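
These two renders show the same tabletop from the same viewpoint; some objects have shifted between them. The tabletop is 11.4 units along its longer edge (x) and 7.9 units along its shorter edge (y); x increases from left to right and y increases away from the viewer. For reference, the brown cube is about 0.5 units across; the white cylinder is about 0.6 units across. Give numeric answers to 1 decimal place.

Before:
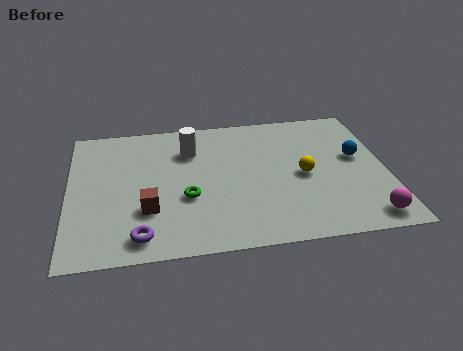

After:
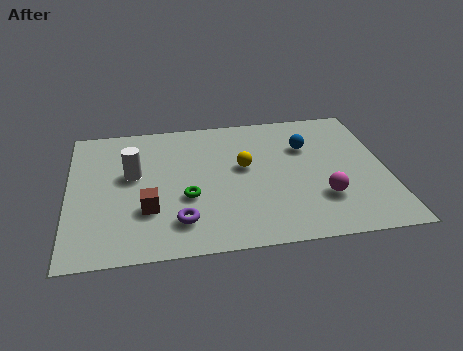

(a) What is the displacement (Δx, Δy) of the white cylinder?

(-2.1, -1.2)

From the two frames, the white cylinder sits at roughly (4.4, 5.8) before and (2.3, 4.6) after.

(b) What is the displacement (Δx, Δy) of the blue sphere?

(-1.8, 0.9)

The blue sphere was at about (10.4, 4.5) and moved to about (8.6, 5.4).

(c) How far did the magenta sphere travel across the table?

2.0

The magenta sphere was near (10.5, 1.0) before and (9.0, 2.3) after, so it travelled √(1.5² + 1.3²) ≈ 2.0 units.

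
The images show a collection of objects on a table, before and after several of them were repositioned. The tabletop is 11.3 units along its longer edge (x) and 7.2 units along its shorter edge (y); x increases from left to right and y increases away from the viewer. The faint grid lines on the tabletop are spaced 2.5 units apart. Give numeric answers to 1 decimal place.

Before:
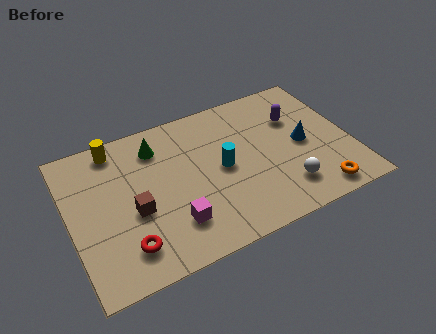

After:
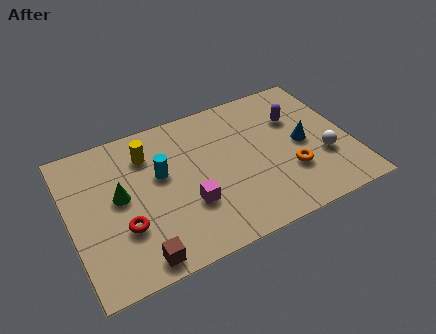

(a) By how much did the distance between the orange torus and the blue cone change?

-1.2

Before: roughly 2.6 units apart; after: 1.4. That's 1.2 units closer together.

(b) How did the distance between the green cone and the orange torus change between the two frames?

-0.7

The distance was about 7.6 in the first image and 6.9 in the second, so they moved 0.7 units closer together.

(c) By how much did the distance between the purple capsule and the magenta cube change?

-0.9

They were about 6.2 units apart before and 5.3 after — 0.9 units closer together.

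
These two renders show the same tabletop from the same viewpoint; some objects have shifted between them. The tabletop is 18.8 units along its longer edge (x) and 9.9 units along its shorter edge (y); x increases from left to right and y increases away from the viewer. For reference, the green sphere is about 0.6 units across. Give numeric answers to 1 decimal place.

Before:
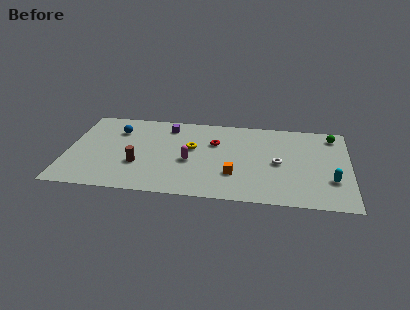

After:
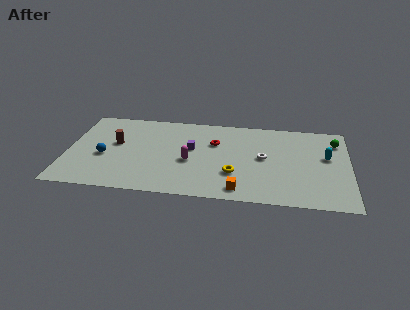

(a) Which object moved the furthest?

the yellow torus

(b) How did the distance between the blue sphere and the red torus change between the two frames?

+1.1

The distance was about 6.6 in the first image and 7.7 in the second, so they moved 1.1 units further apart.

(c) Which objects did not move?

the magenta capsule and the red torus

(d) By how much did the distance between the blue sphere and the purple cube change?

+2.5

They were about 3.5 units apart before and 6.0 after — 2.5 units further apart.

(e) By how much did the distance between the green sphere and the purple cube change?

-1.3

Before: roughly 11.1 units apart; after: 9.8. That's 1.3 units closer together.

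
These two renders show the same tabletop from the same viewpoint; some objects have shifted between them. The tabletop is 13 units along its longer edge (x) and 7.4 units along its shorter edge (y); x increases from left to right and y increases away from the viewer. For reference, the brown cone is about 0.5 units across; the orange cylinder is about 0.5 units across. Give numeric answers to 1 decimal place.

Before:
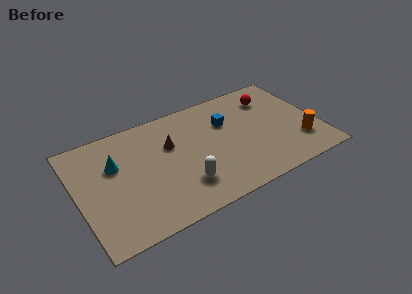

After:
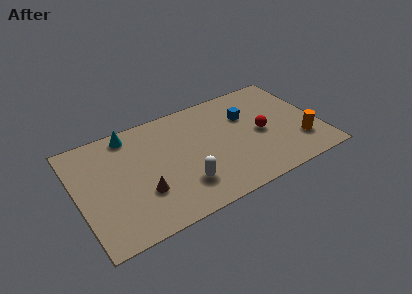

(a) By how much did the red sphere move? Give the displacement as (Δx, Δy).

(-0.9, -2.2)

The red sphere was at about (10.8, 5.7) and moved to about (9.9, 3.5).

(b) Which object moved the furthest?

the brown cone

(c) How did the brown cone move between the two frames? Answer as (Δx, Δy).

(-1.8, -2.4)

From the two frames, the brown cone sits at roughly (5.1, 4.8) before and (3.3, 2.4) after.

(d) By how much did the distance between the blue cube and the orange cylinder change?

-0.8

They were about 4.7 units apart before and 3.9 after — 0.8 units closer together.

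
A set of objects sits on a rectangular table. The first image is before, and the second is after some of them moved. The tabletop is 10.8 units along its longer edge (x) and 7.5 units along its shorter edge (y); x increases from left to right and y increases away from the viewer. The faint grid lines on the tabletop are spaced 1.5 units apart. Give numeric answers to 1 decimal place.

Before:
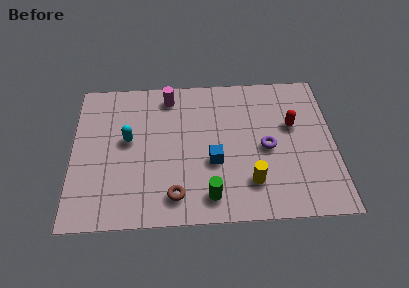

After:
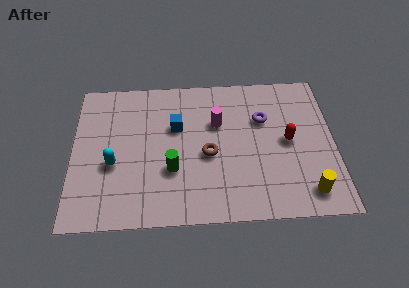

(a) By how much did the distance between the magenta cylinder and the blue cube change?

-2.2

They were about 3.9 units apart before and 1.7 after — 2.2 units closer together.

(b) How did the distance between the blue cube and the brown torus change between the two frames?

-0.3

Before: roughly 2.3 units apart; after: 2.0. That's 0.3 units closer together.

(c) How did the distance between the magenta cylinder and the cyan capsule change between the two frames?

+1.9

The distance was about 2.8 in the first image and 4.7 in the second, so they moved 1.9 units further apart.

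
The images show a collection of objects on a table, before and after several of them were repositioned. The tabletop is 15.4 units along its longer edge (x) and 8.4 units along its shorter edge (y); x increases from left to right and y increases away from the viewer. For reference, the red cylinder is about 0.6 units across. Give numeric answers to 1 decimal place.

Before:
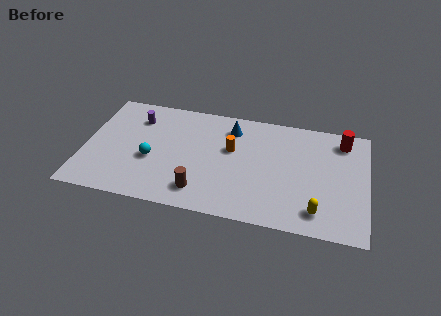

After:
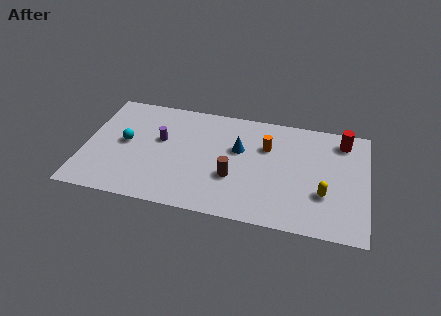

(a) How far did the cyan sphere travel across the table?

1.8

The cyan sphere moved from about (3.7, 3.4) to (2.2, 4.4), a distance of √(1.5² + 1.0²) ≈ 1.8.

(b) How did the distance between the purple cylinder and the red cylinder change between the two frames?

-1.2

The distance was about 11.3 in the first image and 10.1 in the second, so they moved 1.2 units closer together.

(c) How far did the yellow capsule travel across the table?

1.3

The yellow capsule was near (12.8, 1.5) before and (13.1, 2.8) after, so it travelled √(0.3² + 1.3²) ≈ 1.3 units.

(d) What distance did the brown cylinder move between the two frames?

2.2

The brown cylinder moved from about (6.5, 1.6) to (8.2, 3.0), a distance of √(1.7² + 1.4²) ≈ 2.2.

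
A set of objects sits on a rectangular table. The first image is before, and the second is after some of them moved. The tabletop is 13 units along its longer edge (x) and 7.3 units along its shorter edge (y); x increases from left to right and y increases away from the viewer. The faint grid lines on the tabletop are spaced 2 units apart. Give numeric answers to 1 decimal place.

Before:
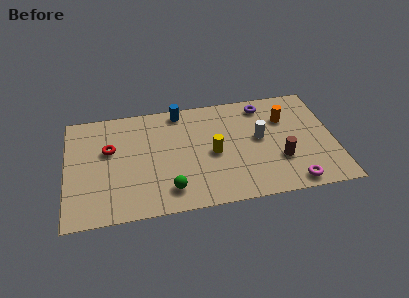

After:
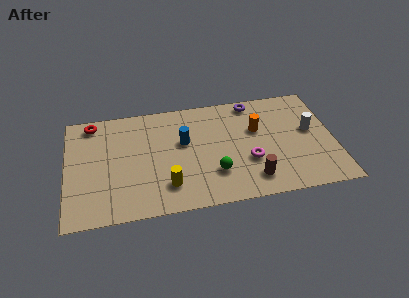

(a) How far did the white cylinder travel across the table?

2.5

The white cylinder moved from about (9.4, 4.0) to (11.9, 4.1), a distance of √(2.5² + 0.1²) ≈ 2.5.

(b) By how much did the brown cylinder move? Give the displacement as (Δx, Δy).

(-1.4, -1.0)

From the two frames, the brown cylinder sits at roughly (10.3, 2.4) before and (8.9, 1.4) after.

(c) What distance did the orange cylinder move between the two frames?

1.5

From (10.7, 5.1) to (9.3, 4.6), the orange cylinder covered √(1.4² + 0.5²) ≈ 1.5 units.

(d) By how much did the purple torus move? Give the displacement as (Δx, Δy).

(-0.5, 0.3)

From the two frames, the purple torus sits at roughly (9.7, 6.2) before and (9.2, 6.5) after.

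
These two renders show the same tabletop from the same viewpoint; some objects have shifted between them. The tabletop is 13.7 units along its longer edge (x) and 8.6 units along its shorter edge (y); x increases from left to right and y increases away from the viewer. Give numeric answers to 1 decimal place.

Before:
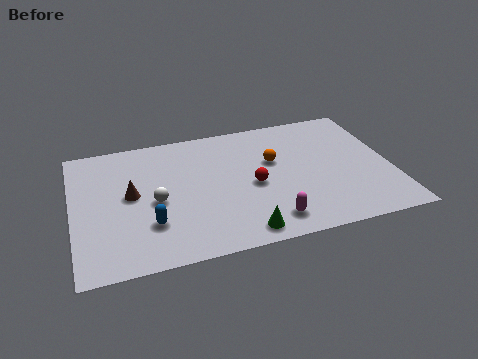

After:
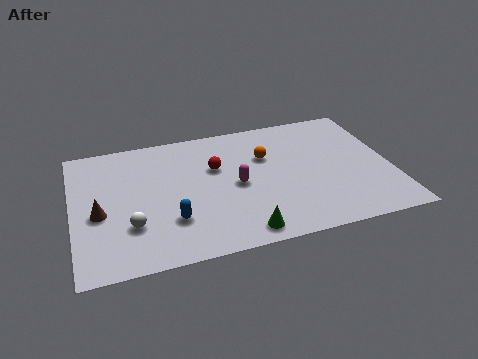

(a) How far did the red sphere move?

2.2

From (7.7, 3.9) to (6.2, 5.5), the red sphere covered √(1.5² + 1.6²) ≈ 2.2 units.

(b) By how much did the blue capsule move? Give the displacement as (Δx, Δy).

(0.9, 0.0)

From the two frames, the blue capsule sits at roughly (3.2, 2.5) before and (4.1, 2.5) after.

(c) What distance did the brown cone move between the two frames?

1.7

From (2.5, 4.6) to (1.1, 3.7), the brown cone covered √(1.4² + 0.9²) ≈ 1.7 units.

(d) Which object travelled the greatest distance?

the magenta capsule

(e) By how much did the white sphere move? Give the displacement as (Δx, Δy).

(-1.1, -1.3)

From the two frames, the white sphere sits at roughly (3.5, 3.9) before and (2.4, 2.6) after.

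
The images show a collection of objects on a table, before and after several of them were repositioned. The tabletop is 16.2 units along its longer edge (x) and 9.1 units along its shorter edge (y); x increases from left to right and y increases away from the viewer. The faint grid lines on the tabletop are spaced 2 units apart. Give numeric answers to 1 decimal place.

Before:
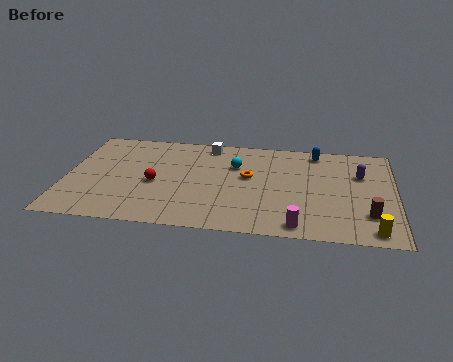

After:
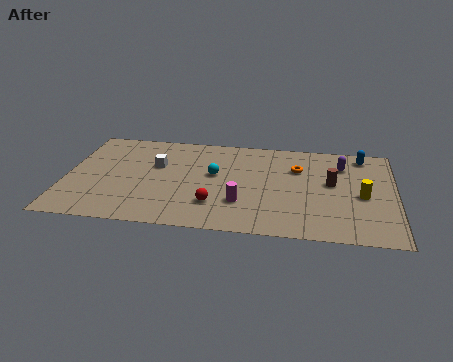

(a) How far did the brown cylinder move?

3.2

The brown cylinder moved from about (14.9, 2.4) to (13.1, 5.1), a distance of √(1.8² + 2.7²) ≈ 3.2.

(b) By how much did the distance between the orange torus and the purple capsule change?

-3.3

Before: roughly 5.6 units apart; after: 2.3. That's 3.3 units closer together.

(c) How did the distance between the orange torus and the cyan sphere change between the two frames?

+3.0

Before: roughly 1.2 units apart; after: 4.2. That's 3.0 units further apart.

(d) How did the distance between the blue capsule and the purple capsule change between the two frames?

-1.5

The distance was about 2.9 in the first image and 1.4 in the second, so they moved 1.5 units closer together.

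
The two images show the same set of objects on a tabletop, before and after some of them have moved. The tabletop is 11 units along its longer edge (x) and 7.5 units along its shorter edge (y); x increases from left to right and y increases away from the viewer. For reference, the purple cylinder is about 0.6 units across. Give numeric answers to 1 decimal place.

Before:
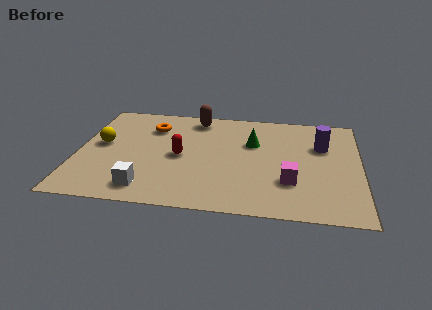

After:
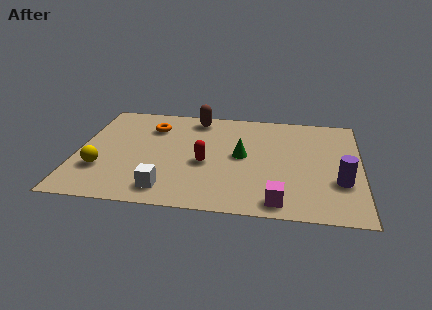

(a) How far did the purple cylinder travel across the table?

2.6

The purple cylinder was near (9.5, 5.0) before and (10.2, 2.5) after, so it travelled √(0.7² + 2.5²) ≈ 2.6 units.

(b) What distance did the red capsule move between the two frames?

1.1

From (4.0, 3.6) to (5.0, 3.2), the red capsule covered √(1.0² + 0.4²) ≈ 1.1 units.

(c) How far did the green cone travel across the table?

1.1

The green cone moved from about (6.8, 4.9) to (6.4, 3.9), a distance of √(0.4² + 1.0²) ≈ 1.1.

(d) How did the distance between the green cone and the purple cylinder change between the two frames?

+1.3

They were about 2.7 units apart before and 4.0 after — 1.3 units further apart.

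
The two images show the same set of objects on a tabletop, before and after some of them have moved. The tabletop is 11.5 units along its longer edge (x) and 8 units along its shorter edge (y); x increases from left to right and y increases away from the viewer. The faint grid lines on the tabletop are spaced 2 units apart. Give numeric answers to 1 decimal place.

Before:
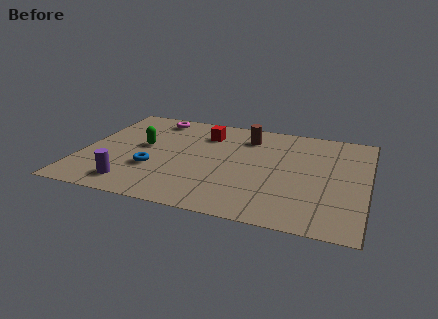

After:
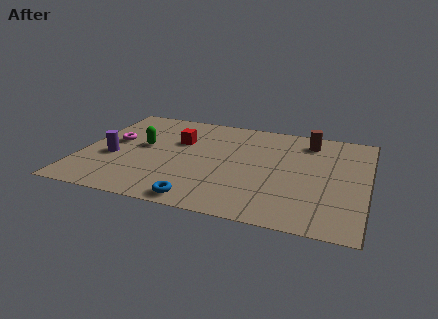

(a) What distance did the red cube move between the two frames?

1.3

The red cube moved from about (4.8, 6.1) to (3.8, 5.2), a distance of √(1.0² + 0.9²) ≈ 1.3.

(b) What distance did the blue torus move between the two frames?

2.8

From (3.0, 2.7) to (5.1, 0.8), the blue torus covered √(2.1² + 1.9²) ≈ 2.8 units.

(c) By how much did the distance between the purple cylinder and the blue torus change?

+2.9

They were about 1.6 units apart before and 4.5 after — 2.9 units further apart.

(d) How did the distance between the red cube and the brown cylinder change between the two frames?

+3.7

The distance was about 1.7 in the first image and 5.4 in the second, so they moved 3.7 units further apart.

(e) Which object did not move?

the green capsule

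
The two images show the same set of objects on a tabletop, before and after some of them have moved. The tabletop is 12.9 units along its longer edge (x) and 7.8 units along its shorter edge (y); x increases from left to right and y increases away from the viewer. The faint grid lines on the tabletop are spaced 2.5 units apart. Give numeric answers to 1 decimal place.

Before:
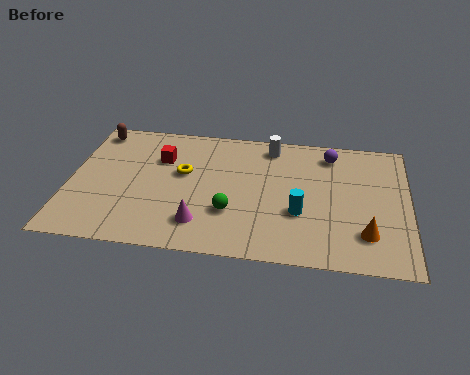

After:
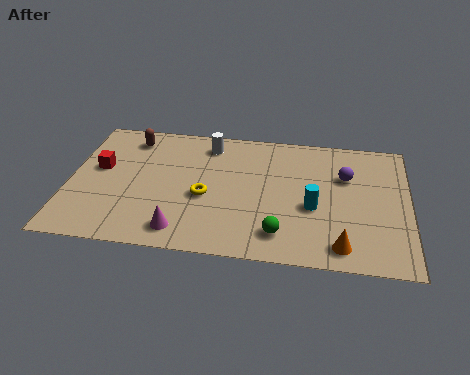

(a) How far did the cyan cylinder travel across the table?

0.6

The cyan cylinder was near (8.8, 2.8) before and (9.3, 3.2) after, so it travelled √(0.5² + 0.4²) ≈ 0.6 units.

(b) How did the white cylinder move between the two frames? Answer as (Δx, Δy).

(-2.4, -0.2)

The white cylinder started near (7.6, 6.7) and ended near (5.2, 6.5).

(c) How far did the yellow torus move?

1.6

The yellow torus moved from about (4.3, 4.6) to (5.2, 3.3), a distance of √(0.9² + 1.3²) ≈ 1.6.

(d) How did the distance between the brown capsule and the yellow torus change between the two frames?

+0.3

Before: roughly 4.1 units apart; after: 4.4. That's 0.3 units further apart.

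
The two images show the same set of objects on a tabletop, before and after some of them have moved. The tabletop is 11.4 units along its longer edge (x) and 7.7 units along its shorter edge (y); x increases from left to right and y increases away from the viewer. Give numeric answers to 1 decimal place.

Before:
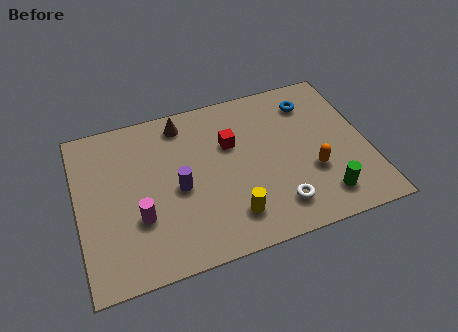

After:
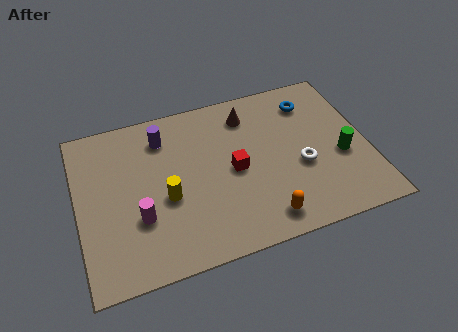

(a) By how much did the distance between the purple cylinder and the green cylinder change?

+1.5

They were about 5.9 units apart before and 7.4 after — 1.5 units further apart.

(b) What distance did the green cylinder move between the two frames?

1.9

The green cylinder moved from about (9.4, 1.4) to (10.3, 3.1), a distance of √(0.9² + 1.7²) ≈ 1.9.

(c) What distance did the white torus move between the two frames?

1.9

The white torus moved from about (7.6, 1.5) to (8.7, 3.1), a distance of √(1.1² + 1.6²) ≈ 1.9.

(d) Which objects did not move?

the magenta cylinder and the blue torus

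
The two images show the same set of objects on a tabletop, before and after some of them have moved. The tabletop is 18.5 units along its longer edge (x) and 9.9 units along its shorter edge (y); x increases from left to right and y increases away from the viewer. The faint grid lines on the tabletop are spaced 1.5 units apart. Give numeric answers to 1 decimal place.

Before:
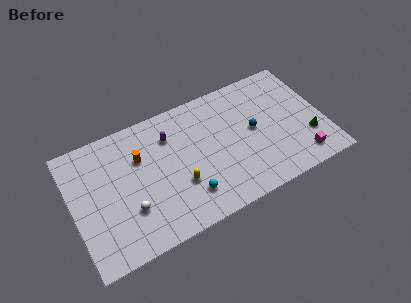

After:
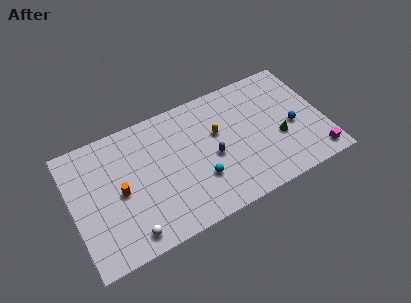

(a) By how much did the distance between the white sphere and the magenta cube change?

+1.2

They were about 12.6 units apart before and 13.8 after — 1.2 units further apart.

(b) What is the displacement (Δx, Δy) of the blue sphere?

(2.8, -0.9)

The blue sphere started near (13.4, 5.2) and ended near (16.2, 4.3).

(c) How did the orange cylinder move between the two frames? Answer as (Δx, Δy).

(-1.7, -2.0)

From the two frames, the orange cylinder sits at roughly (5.1, 6.7) before and (3.4, 4.7) after.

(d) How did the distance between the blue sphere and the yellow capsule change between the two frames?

-0.4

They were about 6.1 units apart before and 5.7 after — 0.4 units closer together.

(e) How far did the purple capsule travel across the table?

4.1

The purple capsule moved from about (7.4, 7.4) to (10.2, 4.4), a distance of √(2.8² + 3.0²) ≈ 4.1.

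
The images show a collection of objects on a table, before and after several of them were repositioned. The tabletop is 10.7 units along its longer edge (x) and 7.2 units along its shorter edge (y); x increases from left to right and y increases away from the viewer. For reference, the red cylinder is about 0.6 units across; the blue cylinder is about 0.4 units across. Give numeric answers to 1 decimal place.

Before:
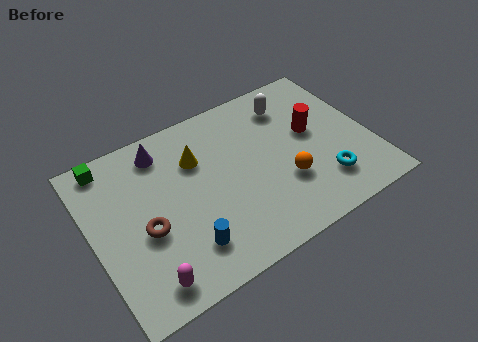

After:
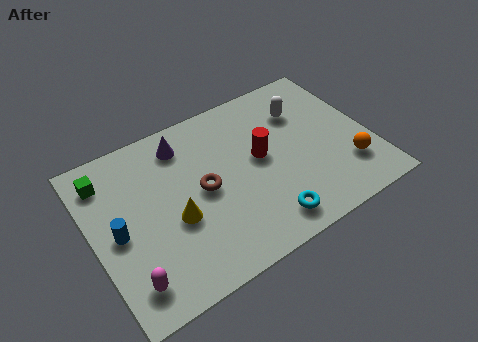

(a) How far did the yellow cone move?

2.4

The yellow cone was near (4.2, 5.0) before and (3.0, 2.9) after, so it travelled √(1.2² + 2.1²) ≈ 2.4 units.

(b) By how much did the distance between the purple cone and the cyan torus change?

-1.7

They were about 7.1 units apart before and 5.4 after — 1.7 units closer together.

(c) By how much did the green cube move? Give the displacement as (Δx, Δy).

(-0.2, -0.6)

From the two frames, the green cube sits at roughly (1.0, 6.4) before and (0.8, 5.8) after.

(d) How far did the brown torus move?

2.4

The brown torus moved from about (1.9, 3.0) to (4.2, 3.6), a distance of √(2.3² + 0.6²) ≈ 2.4.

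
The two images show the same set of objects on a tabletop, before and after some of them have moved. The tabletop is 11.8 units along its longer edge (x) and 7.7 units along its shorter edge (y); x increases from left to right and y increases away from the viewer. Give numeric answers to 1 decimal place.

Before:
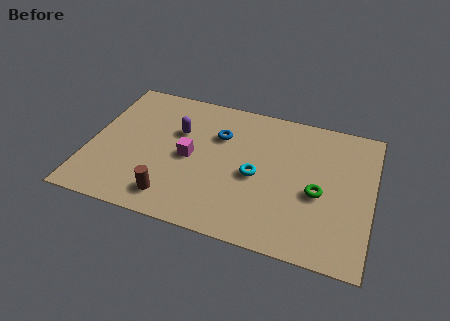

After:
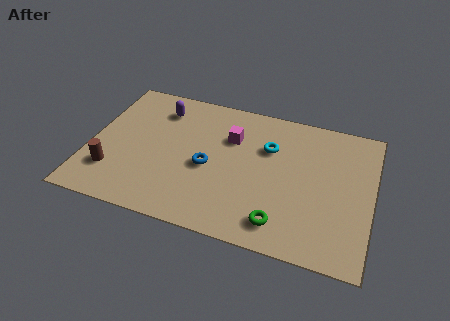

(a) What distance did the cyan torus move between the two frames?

1.7

The cyan torus was near (7.0, 3.5) before and (7.4, 5.2) after, so it travelled √(0.4² + 1.7²) ≈ 1.7 units.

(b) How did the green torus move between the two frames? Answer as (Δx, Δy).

(-1.4, -2.0)

The green torus was at about (9.6, 3.3) and moved to about (8.2, 1.3).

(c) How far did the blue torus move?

1.9

The blue torus moved from about (5.3, 5.3) to (5.0, 3.4), a distance of √(0.3² + 1.9²) ≈ 1.9.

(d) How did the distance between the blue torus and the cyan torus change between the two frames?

+0.5

They were about 2.5 units apart before and 3.0 after — 0.5 units further apart.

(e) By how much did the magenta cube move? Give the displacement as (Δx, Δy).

(1.6, 1.6)

From the two frames, the magenta cube sits at roughly (4.2, 3.7) before and (5.8, 5.3) after.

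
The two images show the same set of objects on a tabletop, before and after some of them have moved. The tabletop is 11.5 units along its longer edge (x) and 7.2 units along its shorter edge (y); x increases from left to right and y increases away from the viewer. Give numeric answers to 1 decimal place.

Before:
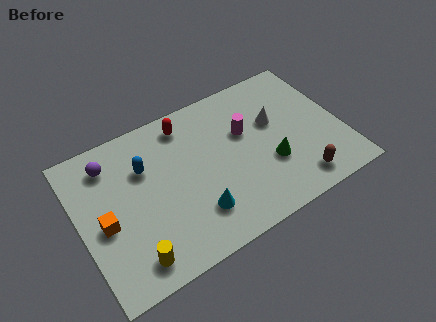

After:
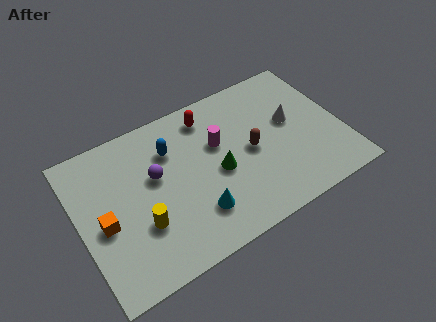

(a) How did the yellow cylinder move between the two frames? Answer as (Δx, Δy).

(0.6, 1.3)

The yellow cylinder was at about (1.9, 1.1) and moved to about (2.5, 2.4).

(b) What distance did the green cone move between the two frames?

2.3

The green cone was near (8.2, 2.5) before and (6.0, 3.2) after, so it travelled √(2.2² + 0.7²) ≈ 2.3 units.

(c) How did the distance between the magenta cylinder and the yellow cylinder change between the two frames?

-2.2

They were about 6.5 units apart before and 4.3 after — 2.2 units closer together.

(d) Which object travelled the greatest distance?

the brown capsule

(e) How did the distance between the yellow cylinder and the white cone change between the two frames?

-0.5

They were about 7.6 units apart before and 7.1 after — 0.5 units closer together.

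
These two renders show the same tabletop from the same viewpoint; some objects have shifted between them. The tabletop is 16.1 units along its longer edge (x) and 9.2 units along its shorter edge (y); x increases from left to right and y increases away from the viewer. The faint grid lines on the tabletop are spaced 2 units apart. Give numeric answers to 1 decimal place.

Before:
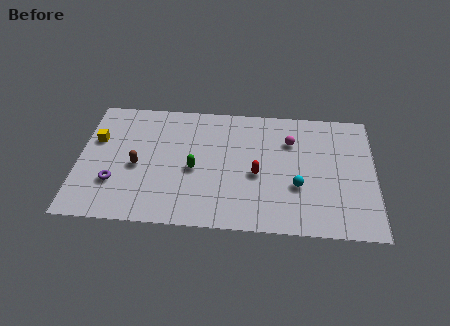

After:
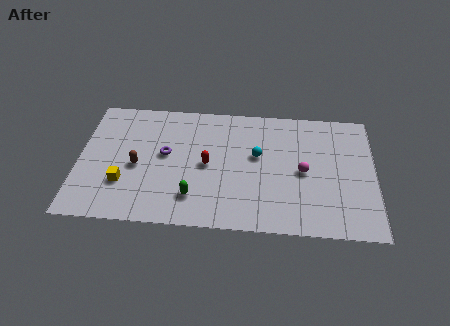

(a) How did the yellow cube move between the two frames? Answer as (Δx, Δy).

(1.6, -3.1)

The yellow cube started near (0.9, 5.9) and ended near (2.5, 2.8).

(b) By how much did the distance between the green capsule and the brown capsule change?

+0.6

Before: roughly 3.1 units apart; after: 3.7. That's 0.6 units further apart.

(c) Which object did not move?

the brown capsule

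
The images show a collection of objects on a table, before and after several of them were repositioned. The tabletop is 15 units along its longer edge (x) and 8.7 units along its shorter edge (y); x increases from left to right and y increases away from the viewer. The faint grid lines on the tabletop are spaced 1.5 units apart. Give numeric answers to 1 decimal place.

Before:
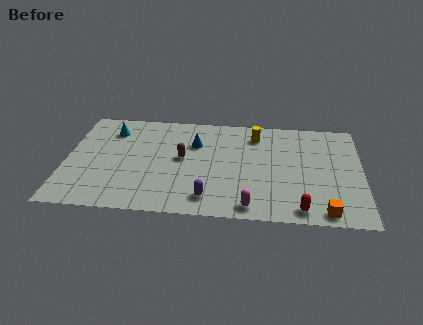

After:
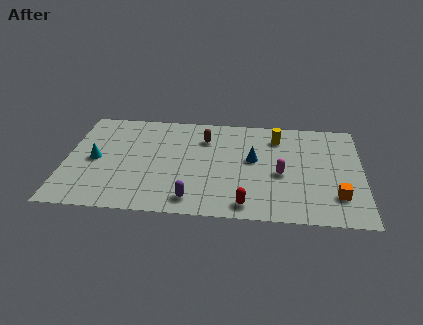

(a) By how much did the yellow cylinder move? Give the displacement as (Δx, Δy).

(1.1, -0.1)

The yellow cylinder was at about (9.6, 7.0) and moved to about (10.7, 6.9).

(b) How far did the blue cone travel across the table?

3.2

The blue cone was near (6.5, 6.0) before and (9.5, 4.9) after, so it travelled √(3.0² + 1.1²) ≈ 3.2 units.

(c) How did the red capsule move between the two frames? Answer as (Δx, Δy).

(-2.7, 0.1)

The red capsule started near (11.9, 1.0) and ended near (9.2, 1.1).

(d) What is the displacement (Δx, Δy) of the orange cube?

(0.6, 1.3)

From the two frames, the orange cube sits at roughly (13.1, 0.9) before and (13.7, 2.2) after.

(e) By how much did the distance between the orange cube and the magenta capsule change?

-0.5

The distance was about 3.7 in the first image and 3.2 in the second, so they moved 0.5 units closer together.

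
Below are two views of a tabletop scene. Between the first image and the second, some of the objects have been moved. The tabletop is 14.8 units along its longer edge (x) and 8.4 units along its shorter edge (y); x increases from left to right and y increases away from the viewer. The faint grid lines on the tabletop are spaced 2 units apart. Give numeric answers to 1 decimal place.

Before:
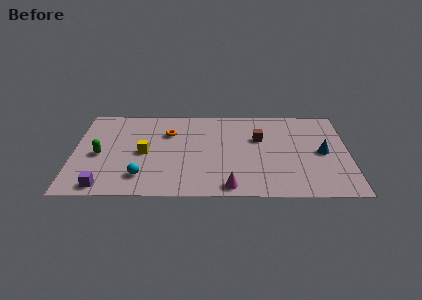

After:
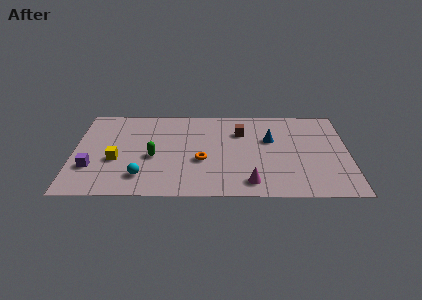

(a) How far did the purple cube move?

1.8

From (1.7, 0.9) to (1.0, 2.6), the purple cube covered √(0.7² + 1.7²) ≈ 1.8 units.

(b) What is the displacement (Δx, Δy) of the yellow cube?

(-1.5, -0.7)

The yellow cube started near (3.8, 4.0) and ended near (2.3, 3.3).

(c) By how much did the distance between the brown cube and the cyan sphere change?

-0.5

Before: roughly 7.3 units apart; after: 6.8. That's 0.5 units closer together.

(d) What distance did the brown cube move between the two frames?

1.2

The brown cube moved from about (10.0, 5.4) to (9.0, 6.0), a distance of √(1.0² + 0.6²) ≈ 1.2.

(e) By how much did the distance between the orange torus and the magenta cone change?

-2.7

Before: roughly 6.0 units apart; after: 3.3. That's 2.7 units closer together.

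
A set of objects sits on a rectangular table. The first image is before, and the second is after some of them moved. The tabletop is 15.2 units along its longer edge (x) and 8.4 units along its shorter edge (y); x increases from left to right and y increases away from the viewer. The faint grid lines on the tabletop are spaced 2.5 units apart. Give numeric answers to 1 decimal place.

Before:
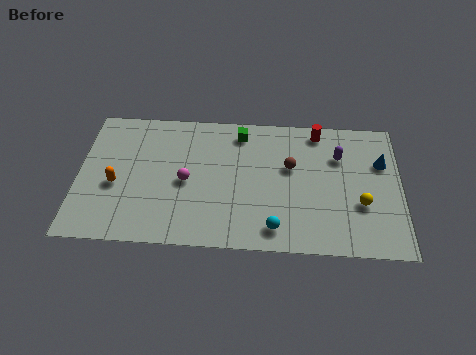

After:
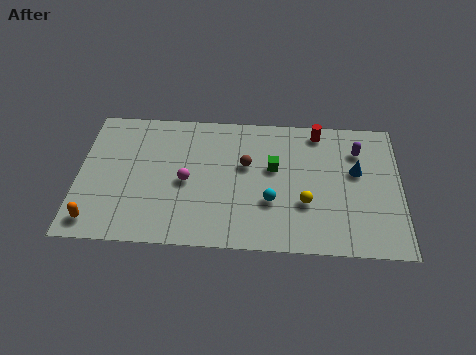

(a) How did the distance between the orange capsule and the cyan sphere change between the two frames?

+0.6

Before: roughly 7.8 units apart; after: 8.4. That's 0.6 units further apart.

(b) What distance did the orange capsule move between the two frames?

2.5

From (1.8, 3.5) to (0.9, 1.2), the orange capsule covered √(0.9² + 2.3²) ≈ 2.5 units.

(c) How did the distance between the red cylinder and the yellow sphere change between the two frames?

-0.3

They were about 4.8 units apart before and 4.5 after — 0.3 units closer together.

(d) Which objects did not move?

the red cylinder and the magenta sphere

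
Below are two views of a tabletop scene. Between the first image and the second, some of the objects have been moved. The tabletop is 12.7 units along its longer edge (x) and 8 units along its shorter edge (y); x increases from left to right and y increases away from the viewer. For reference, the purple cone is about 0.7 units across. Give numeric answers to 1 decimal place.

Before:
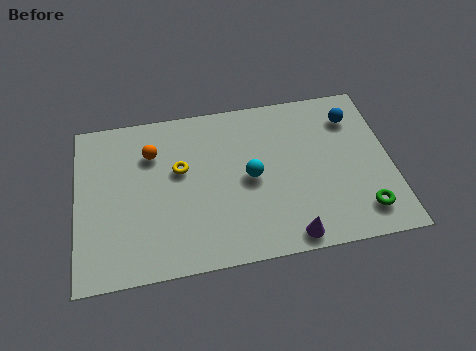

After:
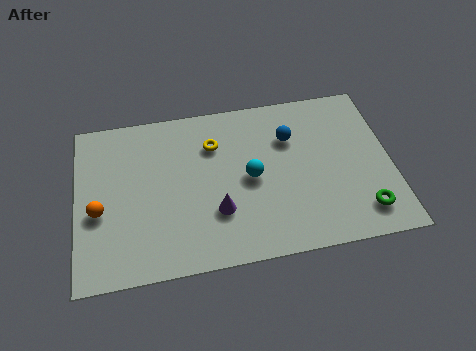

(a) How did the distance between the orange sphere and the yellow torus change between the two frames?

+3.8

Before: roughly 1.5 units apart; after: 5.3. That's 3.8 units further apart.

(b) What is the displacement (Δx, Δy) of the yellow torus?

(1.4, 1.0)

The yellow torus started near (4.2, 4.8) and ended near (5.6, 5.8).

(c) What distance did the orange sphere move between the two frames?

3.3

The orange sphere was near (3.1, 5.8) before and (0.9, 3.3) after, so it travelled √(2.2² + 2.5²) ≈ 3.3 units.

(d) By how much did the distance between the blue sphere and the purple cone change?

-1.7

The distance was about 6.1 in the first image and 4.4 in the second, so they moved 1.7 units closer together.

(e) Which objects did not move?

the green torus and the cyan sphere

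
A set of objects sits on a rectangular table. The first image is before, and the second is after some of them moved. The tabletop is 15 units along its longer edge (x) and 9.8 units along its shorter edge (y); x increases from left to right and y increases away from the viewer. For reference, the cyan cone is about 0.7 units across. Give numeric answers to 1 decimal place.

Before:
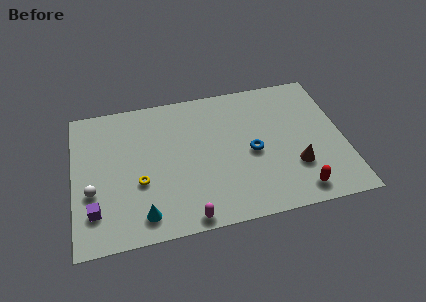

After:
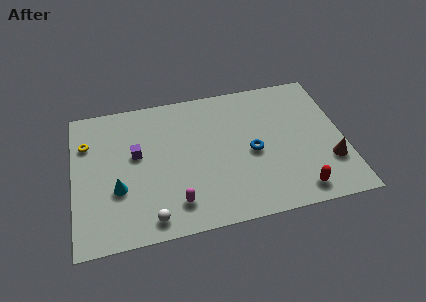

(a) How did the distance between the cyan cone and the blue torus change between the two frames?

+0.7

They were about 6.9 units apart before and 7.6 after — 0.7 units further apart.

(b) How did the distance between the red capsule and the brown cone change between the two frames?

+0.8

The distance was about 1.7 in the first image and 2.5 in the second, so they moved 0.8 units further apart.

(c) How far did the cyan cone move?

2.4

The cyan cone was near (3.7, 1.5) before and (2.4, 3.5) after, so it travelled √(1.3² + 2.0²) ≈ 2.4 units.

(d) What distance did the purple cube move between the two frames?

4.2

The purple cube was near (1.1, 2.3) before and (3.5, 5.7) after, so it travelled √(2.4² + 3.4²) ≈ 4.2 units.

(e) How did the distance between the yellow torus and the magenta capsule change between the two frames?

+3.1

The distance was about 3.8 in the first image and 6.9 in the second, so they moved 3.1 units further apart.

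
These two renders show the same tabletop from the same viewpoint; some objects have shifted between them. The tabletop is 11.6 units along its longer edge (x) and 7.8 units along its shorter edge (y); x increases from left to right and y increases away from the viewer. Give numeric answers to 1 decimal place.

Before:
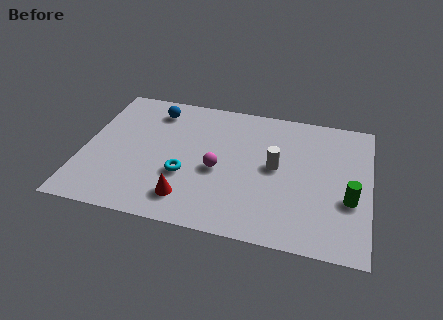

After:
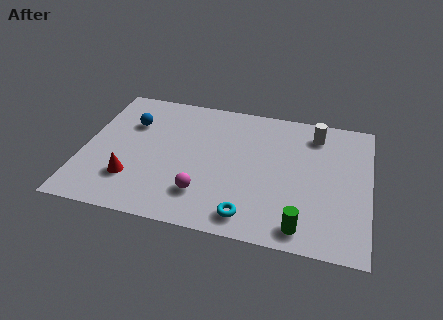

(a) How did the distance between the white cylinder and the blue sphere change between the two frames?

+2.0

They were about 5.6 units apart before and 7.6 after — 2.0 units further apart.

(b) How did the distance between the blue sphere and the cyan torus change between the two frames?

+2.8

Before: roughly 3.9 units apart; after: 6.7. That's 2.8 units further apart.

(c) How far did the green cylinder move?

2.6

The green cylinder was near (10.8, 2.9) before and (9.0, 1.0) after, so it travelled √(1.8² + 1.9²) ≈ 2.6 units.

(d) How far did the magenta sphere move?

1.6

From (5.5, 3.4) to (5.0, 1.9), the magenta sphere covered √(0.5² + 1.5²) ≈ 1.6 units.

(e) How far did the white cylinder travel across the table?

2.7

The white cylinder was near (7.8, 4.1) before and (9.3, 6.4) after, so it travelled √(1.5² + 2.3²) ≈ 2.7 units.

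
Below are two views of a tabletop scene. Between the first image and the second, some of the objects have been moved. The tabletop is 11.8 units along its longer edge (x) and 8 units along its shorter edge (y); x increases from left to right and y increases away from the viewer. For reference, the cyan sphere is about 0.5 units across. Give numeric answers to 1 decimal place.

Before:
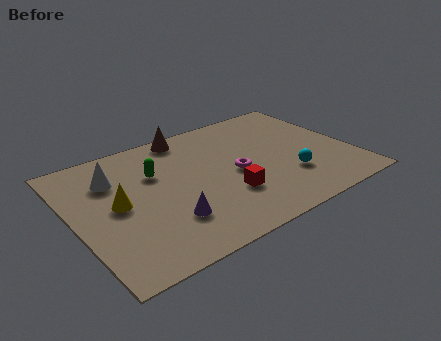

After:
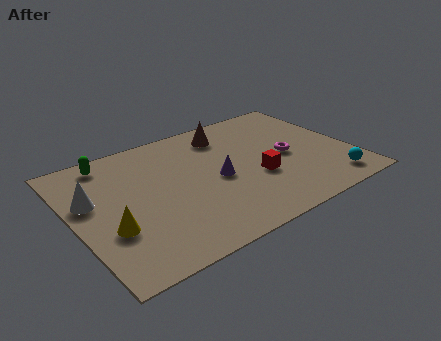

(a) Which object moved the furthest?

the purple cone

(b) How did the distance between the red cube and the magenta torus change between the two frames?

+0.4

Before: roughly 1.3 units apart; after: 1.7. That's 0.4 units further apart.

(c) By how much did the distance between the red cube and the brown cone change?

-1.2

Before: roughly 4.8 units apart; after: 3.6. That's 1.2 units closer together.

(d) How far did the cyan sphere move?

2.0

From (8.9, 2.4) to (10.5, 1.2), the cyan sphere covered √(1.6² + 1.2²) ≈ 2.0 units.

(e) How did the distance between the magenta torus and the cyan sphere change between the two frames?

+0.5

The distance was about 2.5 in the first image and 3.0 in the second, so they moved 0.5 units further apart.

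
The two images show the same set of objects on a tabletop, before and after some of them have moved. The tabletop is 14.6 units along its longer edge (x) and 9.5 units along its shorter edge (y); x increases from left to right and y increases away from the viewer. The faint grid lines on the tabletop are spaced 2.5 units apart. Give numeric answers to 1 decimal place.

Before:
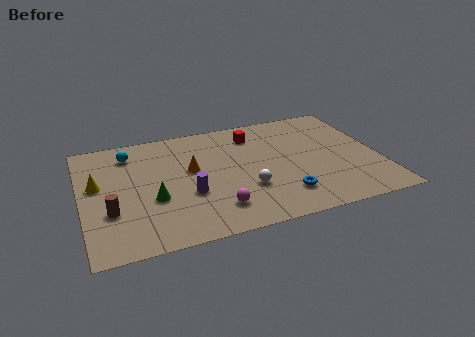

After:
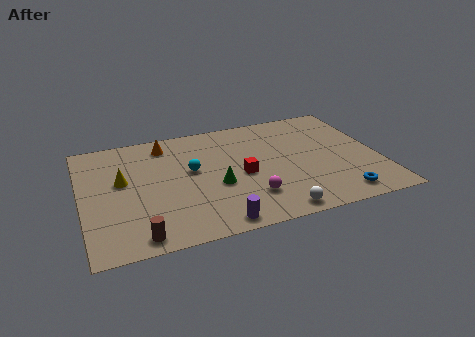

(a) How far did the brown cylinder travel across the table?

2.5

From (1.3, 3.2) to (2.5, 1.0), the brown cylinder covered √(1.2² + 2.2²) ≈ 2.5 units.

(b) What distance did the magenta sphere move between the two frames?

1.7

From (6.3, 2.0) to (8.0, 2.4), the magenta sphere covered √(1.7² + 0.4²) ≈ 1.7 units.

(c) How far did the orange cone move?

2.7

The orange cone moved from about (5.4, 5.5) to (4.3, 8.0), a distance of √(1.1² + 2.5²) ≈ 2.7.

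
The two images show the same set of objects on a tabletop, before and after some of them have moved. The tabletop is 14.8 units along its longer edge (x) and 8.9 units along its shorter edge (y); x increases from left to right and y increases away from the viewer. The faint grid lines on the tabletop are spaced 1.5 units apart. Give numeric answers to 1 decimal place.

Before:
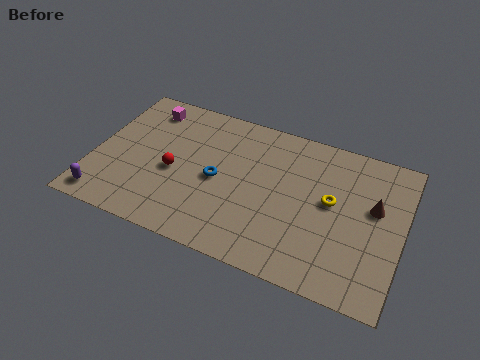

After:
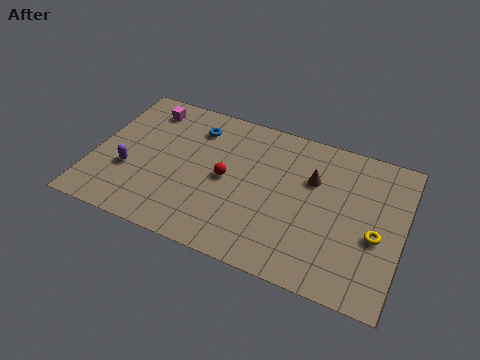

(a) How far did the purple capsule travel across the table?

2.3

The purple capsule was near (0.9, 1.1) before and (1.8, 3.2) after, so it travelled √(0.9² + 2.1²) ≈ 2.3 units.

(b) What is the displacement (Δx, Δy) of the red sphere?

(2.5, 0.5)

The red sphere was at about (3.9, 3.9) and moved to about (6.4, 4.4).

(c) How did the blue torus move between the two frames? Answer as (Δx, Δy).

(-1.4, 2.8)

The blue torus was at about (6.0, 4.2) and moved to about (4.6, 7.0).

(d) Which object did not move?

the magenta cube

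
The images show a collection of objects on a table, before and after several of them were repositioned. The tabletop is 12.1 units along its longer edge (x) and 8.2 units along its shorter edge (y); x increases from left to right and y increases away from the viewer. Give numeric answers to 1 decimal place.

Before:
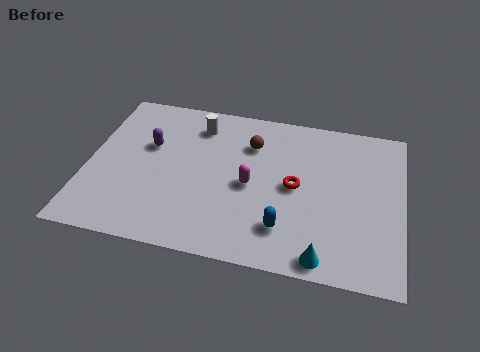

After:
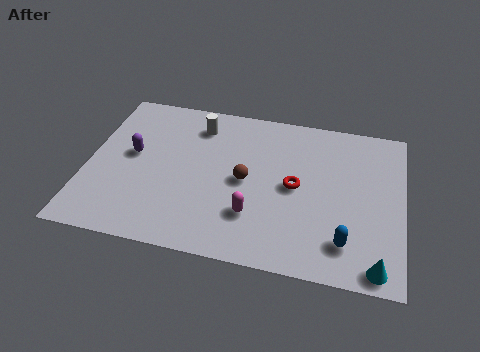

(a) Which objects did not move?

the red torus and the white cylinder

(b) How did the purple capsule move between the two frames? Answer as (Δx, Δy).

(-0.6, -0.6)

From the two frames, the purple capsule sits at roughly (2.3, 5.1) before and (1.7, 4.5) after.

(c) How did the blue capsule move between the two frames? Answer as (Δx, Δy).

(2.3, -0.2)

The blue capsule started near (7.7, 1.9) and ended near (10.0, 1.7).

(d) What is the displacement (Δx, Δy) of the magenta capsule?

(0.2, -1.5)

From the two frames, the magenta capsule sits at roughly (6.3, 3.8) before and (6.5, 2.3) after.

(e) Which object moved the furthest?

the blue capsule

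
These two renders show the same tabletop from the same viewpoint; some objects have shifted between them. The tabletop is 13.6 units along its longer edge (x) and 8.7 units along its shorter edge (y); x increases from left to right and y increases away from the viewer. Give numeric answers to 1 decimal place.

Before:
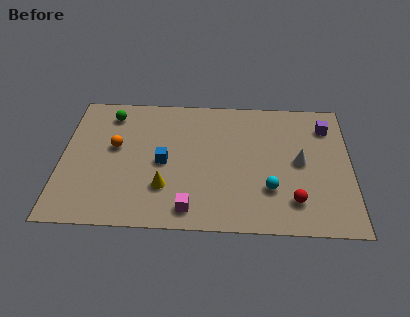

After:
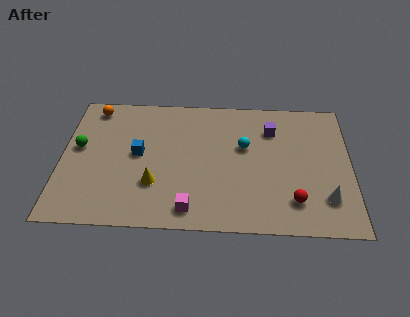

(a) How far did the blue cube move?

1.3

The blue cube moved from about (4.8, 4.1) to (3.6, 4.6), a distance of √(1.2² + 0.5²) ≈ 1.3.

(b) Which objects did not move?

the red sphere and the magenta cube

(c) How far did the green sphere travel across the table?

2.7

From (2.2, 7.2) to (0.8, 4.9), the green sphere covered √(1.4² + 2.3²) ≈ 2.7 units.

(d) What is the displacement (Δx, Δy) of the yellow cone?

(-0.5, 0.2)

The yellow cone started near (4.9, 2.5) and ended near (4.4, 2.7).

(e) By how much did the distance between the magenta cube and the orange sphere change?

+2.7

Before: roughly 5.2 units apart; after: 7.9. That's 2.7 units further apart.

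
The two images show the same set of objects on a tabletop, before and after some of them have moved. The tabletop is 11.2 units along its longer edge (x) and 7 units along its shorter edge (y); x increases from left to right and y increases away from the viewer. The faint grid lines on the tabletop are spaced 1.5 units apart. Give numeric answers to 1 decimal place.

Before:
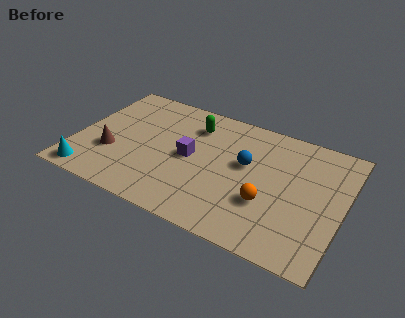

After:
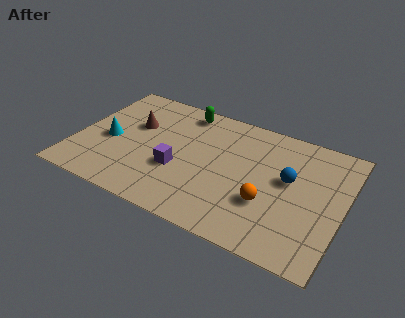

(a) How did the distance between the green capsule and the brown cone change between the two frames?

-1.8

Before: roughly 4.3 units apart; after: 2.5. That's 1.8 units closer together.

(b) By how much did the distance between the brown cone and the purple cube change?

-0.6

The distance was about 3.4 in the first image and 2.8 in the second, so they moved 0.6 units closer together.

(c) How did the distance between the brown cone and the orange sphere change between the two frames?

-0.4

Before: roughly 6.6 units apart; after: 6.2. That's 0.4 units closer together.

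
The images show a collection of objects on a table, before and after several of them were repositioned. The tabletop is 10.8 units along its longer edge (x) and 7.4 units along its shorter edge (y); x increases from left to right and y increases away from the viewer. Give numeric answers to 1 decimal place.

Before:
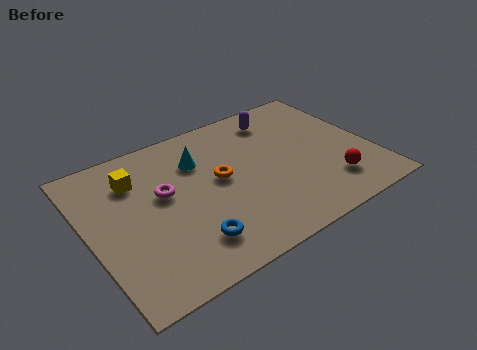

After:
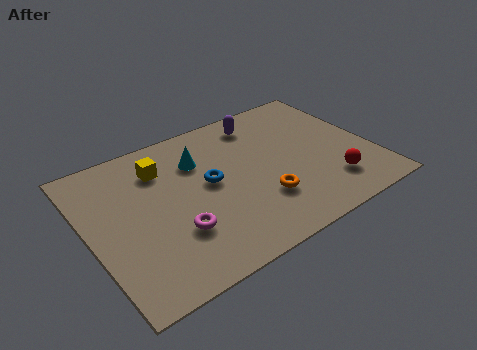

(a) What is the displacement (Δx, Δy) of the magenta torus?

(0.1, -2.0)

The magenta torus was at about (2.9, 4.3) and moved to about (3.0, 2.3).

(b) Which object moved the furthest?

the blue torus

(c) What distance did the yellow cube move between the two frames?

1.0

The yellow cube moved from about (2.0, 5.5) to (3.0, 5.6), a distance of √(1.0² + 0.1²) ≈ 1.0.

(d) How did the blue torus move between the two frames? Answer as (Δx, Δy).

(1.2, 2.4)

The blue torus was at about (3.4, 1.6) and moved to about (4.6, 4.0).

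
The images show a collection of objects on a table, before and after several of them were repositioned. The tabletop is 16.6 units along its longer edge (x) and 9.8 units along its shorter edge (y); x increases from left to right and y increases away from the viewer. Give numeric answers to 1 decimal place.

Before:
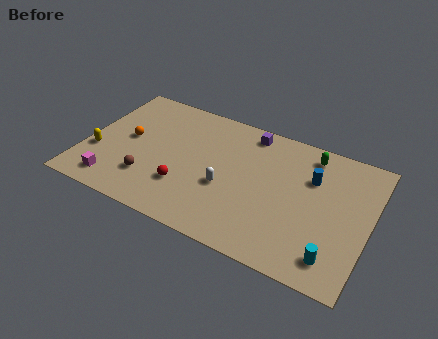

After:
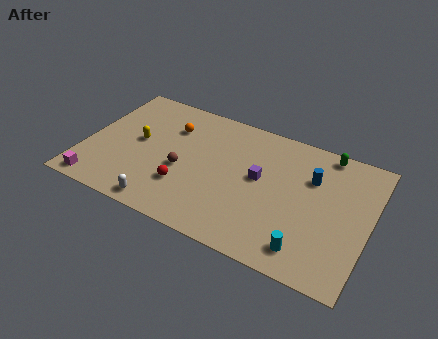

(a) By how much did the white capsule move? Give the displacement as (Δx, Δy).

(-3.3, -2.9)

From the two frames, the white capsule sits at roughly (8.4, 3.9) before and (5.1, 1.0) after.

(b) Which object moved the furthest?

the white capsule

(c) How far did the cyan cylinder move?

1.5

The cyan cylinder moved from about (14.9, 1.7) to (13.4, 1.6), a distance of √(1.5² + 0.1²) ≈ 1.5.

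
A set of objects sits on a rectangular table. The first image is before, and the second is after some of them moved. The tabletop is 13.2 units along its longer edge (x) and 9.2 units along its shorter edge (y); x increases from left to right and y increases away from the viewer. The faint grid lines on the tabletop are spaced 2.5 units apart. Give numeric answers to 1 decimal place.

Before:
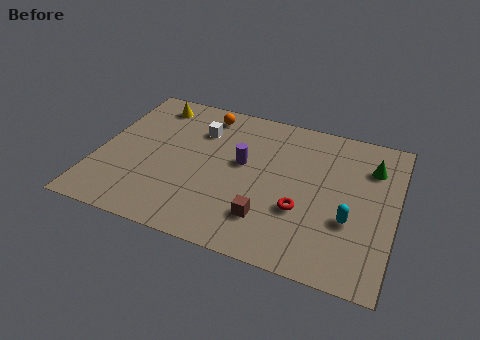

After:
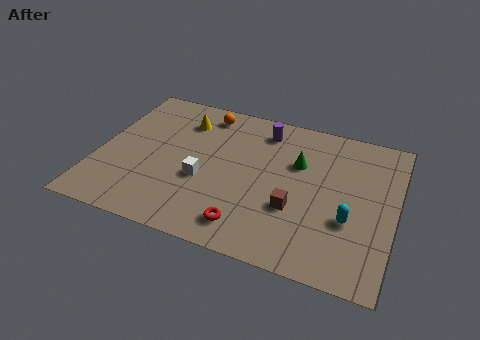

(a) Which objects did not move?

the orange sphere and the cyan capsule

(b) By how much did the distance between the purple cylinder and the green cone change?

-3.5

They were about 5.8 units apart before and 2.3 after — 3.5 units closer together.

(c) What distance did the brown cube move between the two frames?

1.5

The brown cube was near (7.8, 2.2) before and (8.9, 3.2) after, so it travelled √(1.1² + 1.0²) ≈ 1.5 units.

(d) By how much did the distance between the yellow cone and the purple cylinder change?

-1.5

The distance was about 5.1 in the first image and 3.6 in the second, so they moved 1.5 units closer together.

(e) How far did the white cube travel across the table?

3.1

The white cube was near (4.3, 6.7) before and (4.8, 3.6) after, so it travelled √(0.5² + 3.1²) ≈ 3.1 units.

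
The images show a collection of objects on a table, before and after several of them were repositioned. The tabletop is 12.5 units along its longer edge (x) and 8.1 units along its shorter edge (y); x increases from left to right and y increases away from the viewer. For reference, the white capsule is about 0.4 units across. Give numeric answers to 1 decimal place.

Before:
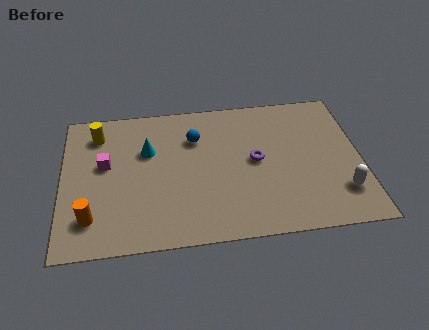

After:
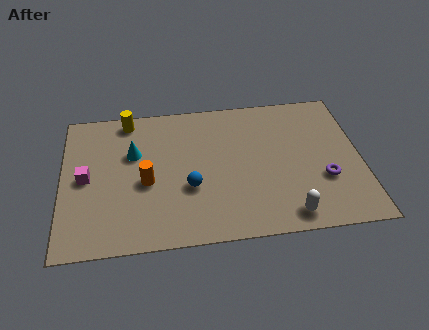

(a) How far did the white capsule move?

2.5

The white capsule was near (11.6, 2.0) before and (9.3, 1.0) after, so it travelled √(2.3² + 1.0²) ≈ 2.5 units.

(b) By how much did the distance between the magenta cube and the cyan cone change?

+0.4

The distance was about 1.9 in the first image and 2.3 in the second, so they moved 0.4 units further apart.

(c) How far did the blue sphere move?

2.8

The blue sphere was near (5.6, 5.8) before and (5.3, 3.0) after, so it travelled √(0.3² + 2.8²) ≈ 2.8 units.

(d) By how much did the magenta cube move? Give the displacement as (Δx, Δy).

(-0.8, -0.7)

From the two frames, the magenta cube sits at roughly (1.8, 4.7) before and (1.0, 4.0) after.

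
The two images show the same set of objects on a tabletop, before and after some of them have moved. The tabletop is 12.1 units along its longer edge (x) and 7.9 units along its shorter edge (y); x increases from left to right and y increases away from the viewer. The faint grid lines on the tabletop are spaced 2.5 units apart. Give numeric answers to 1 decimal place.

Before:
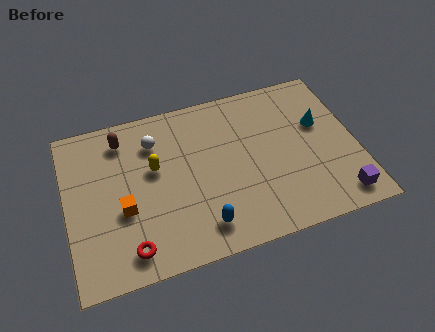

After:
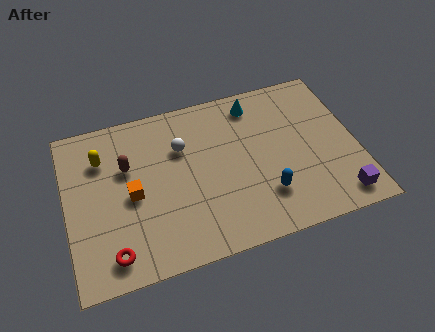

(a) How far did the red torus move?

0.7

The red torus moved from about (2.4, 1.2) to (1.7, 1.2), a distance of √(0.7² + 0.0²) ≈ 0.7.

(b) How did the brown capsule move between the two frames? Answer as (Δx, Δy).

(0.1, -1.4)

From the two frames, the brown capsule sits at roughly (2.5, 6.5) before and (2.6, 5.1) after.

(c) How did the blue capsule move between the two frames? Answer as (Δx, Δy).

(2.7, 0.7)

The blue capsule started near (5.4, 1.4) and ended near (8.1, 2.1).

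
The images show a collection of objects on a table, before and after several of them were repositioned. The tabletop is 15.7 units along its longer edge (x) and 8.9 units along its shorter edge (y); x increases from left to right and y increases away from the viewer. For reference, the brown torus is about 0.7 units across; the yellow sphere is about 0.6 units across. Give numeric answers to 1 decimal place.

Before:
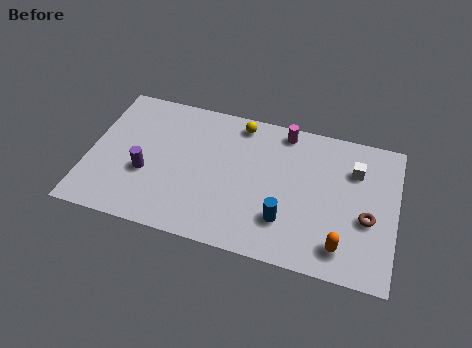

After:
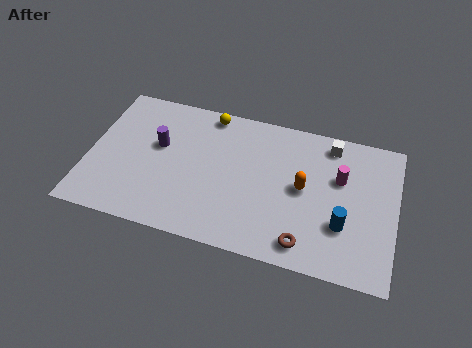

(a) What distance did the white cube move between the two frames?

1.8

The white cube was near (13.5, 6.4) before and (12.2, 7.7) after, so it travelled √(1.3² + 1.3²) ≈ 1.8 units.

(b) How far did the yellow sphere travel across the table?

1.6

The yellow sphere was near (7.5, 7.8) before and (5.9, 8.0) after, so it travelled √(1.6² + 0.2²) ≈ 1.6 units.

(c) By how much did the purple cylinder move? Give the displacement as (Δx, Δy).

(0.5, 1.9)

The purple cylinder started near (3.0, 3.4) and ended near (3.5, 5.3).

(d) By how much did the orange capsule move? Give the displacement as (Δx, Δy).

(-2.1, 3.0)

The orange capsule was at about (13.1, 1.6) and moved to about (11.0, 4.6).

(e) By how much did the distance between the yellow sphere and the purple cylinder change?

-2.7

Before: roughly 6.3 units apart; after: 3.6. That's 2.7 units closer together.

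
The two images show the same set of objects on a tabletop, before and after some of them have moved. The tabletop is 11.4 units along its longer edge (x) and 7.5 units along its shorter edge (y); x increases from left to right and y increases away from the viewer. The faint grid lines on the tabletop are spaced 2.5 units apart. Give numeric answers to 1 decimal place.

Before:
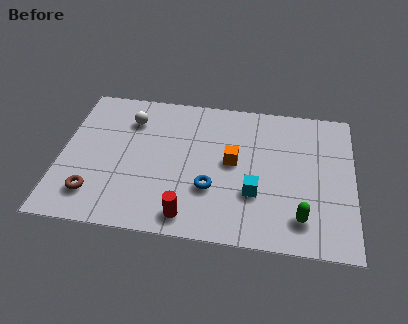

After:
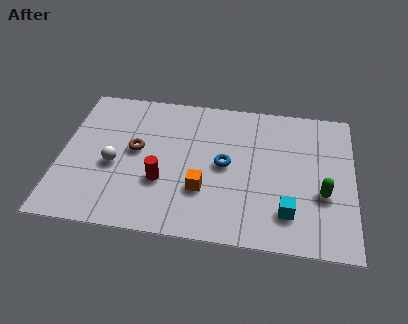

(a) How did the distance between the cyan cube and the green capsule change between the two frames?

-0.4

The distance was about 2.1 in the first image and 1.7 in the second, so they moved 0.4 units closer together.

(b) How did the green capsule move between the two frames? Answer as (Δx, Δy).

(0.8, 1.3)

The green capsule started near (9.4, 1.5) and ended near (10.2, 2.8).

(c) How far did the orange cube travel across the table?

1.9

The orange cube was near (6.7, 4.0) before and (5.6, 2.4) after, so it travelled √(1.1² + 1.6²) ≈ 1.9 units.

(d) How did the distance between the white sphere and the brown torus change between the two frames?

-3.1

Before: roughly 4.3 units apart; after: 1.2. That's 3.1 units closer together.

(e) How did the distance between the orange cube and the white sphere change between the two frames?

-0.8

The distance was about 4.4 in the first image and 3.6 in the second, so they moved 0.8 units closer together.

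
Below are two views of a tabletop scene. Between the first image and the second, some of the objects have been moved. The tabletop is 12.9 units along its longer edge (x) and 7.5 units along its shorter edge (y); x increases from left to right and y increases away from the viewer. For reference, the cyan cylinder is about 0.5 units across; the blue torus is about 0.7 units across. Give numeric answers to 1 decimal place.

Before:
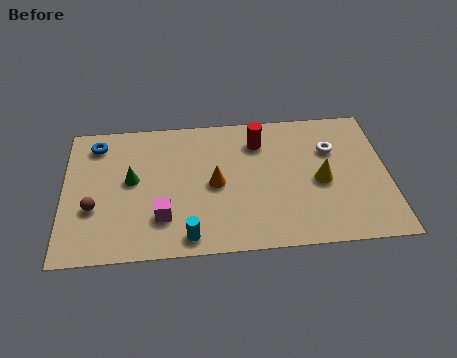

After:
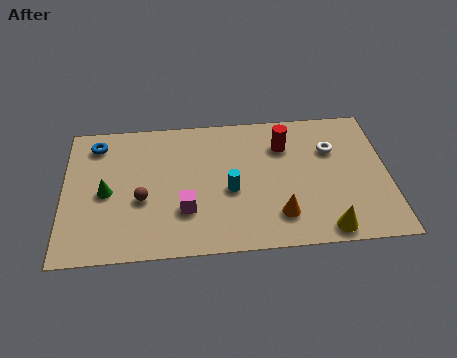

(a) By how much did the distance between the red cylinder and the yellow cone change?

+1.5

The distance was about 3.4 in the first image and 4.9 in the second, so they moved 1.5 units further apart.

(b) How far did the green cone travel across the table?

1.2

The green cone moved from about (2.7, 4.1) to (1.7, 3.5), a distance of √(1.0² + 0.6²) ≈ 1.2.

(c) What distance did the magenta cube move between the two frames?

0.9

From (3.9, 2.0) to (4.8, 2.3), the magenta cube covered √(0.9² + 0.3²) ≈ 0.9 units.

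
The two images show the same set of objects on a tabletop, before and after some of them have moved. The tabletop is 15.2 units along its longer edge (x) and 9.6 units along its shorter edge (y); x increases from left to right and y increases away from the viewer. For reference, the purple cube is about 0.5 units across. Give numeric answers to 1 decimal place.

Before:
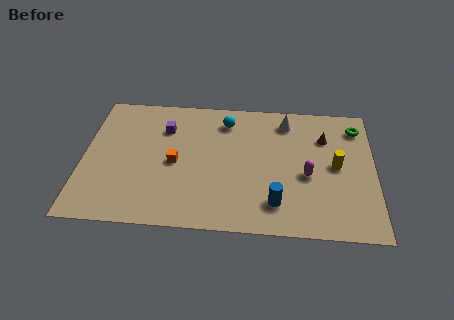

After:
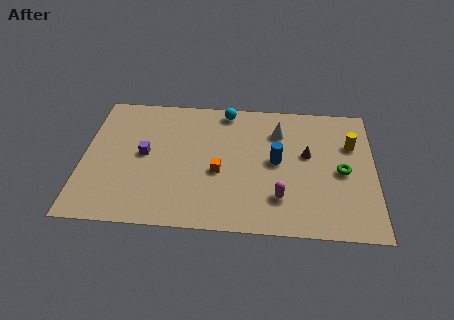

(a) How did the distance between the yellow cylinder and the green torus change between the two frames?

-1.0

They were about 3.1 units apart before and 2.1 after — 1.0 units closer together.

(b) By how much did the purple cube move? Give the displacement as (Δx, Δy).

(-1.0, -2.0)

The purple cube was at about (4.2, 7.0) and moved to about (3.2, 5.0).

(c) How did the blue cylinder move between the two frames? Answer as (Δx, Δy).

(0.0, 3.0)

From the two frames, the blue cylinder sits at roughly (10.1, 2.0) before and (10.1, 5.0) after.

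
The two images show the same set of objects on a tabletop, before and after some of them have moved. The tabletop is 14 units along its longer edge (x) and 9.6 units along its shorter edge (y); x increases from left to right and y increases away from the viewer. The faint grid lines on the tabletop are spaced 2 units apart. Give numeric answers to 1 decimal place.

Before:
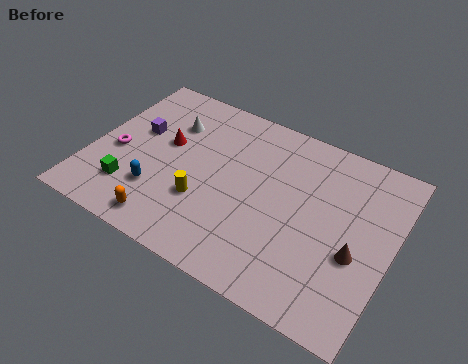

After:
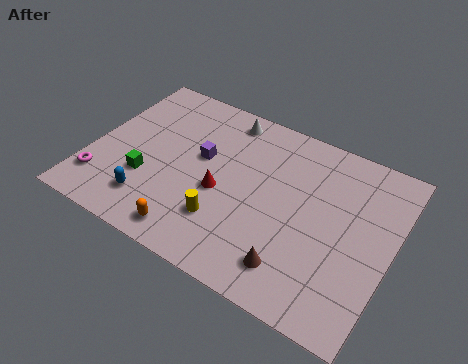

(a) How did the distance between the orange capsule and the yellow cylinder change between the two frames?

-0.5

The distance was about 2.4 in the first image and 1.9 in the second, so they moved 0.5 units closer together.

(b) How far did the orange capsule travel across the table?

1.2

The orange capsule was near (4.1, 1.2) before and (5.3, 1.2) after, so it travelled √(1.2² + 0.0²) ≈ 1.2 units.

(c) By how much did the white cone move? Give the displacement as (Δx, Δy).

(2.4, 1.5)

The white cone was at about (3.3, 6.9) and moved to about (5.7, 8.4).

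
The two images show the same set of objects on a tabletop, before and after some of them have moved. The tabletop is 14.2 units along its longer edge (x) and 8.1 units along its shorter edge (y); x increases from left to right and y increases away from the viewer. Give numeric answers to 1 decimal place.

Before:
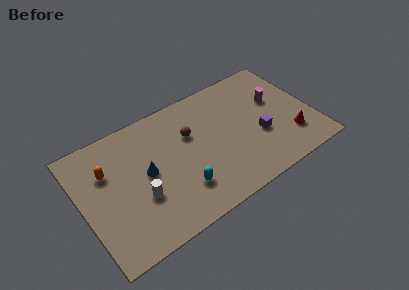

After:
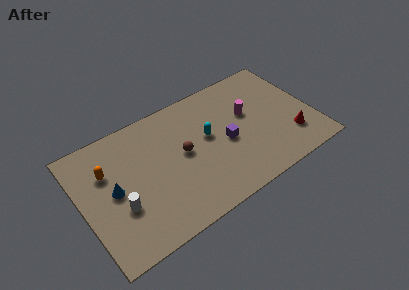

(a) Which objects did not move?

the red cone and the orange capsule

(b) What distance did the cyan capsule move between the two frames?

3.3

From (5.7, 2.1) to (7.8, 4.6), the cyan capsule covered √(2.1² + 2.5²) ≈ 3.3 units.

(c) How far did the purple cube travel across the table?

2.1

The purple cube was near (10.8, 3.1) before and (8.8, 3.7) after, so it travelled √(2.0² + 0.6²) ≈ 2.1 units.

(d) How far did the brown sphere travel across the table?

1.2

From (6.8, 5.3) to (6.2, 4.3), the brown sphere covered √(0.6² + 1.0²) ≈ 1.2 units.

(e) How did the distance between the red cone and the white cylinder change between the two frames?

+1.2

The distance was about 9.3 in the first image and 10.5 in the second, so they moved 1.2 units further apart.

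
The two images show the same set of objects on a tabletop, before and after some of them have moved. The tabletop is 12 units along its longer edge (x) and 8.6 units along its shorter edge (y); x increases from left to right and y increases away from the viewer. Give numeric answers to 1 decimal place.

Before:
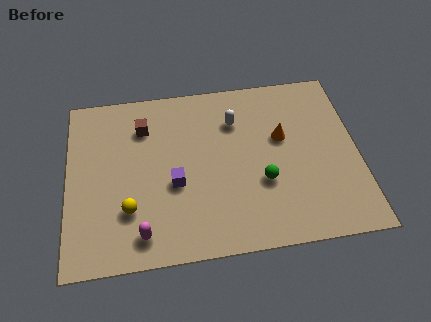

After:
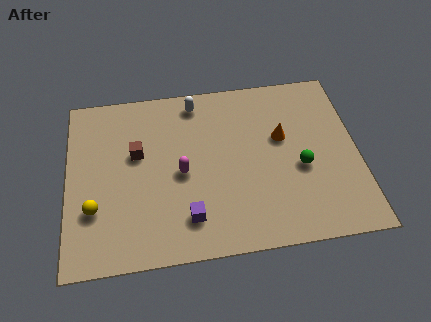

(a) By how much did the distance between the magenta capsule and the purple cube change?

-0.4

They were about 2.6 units apart before and 2.2 after — 0.4 units closer together.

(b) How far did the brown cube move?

1.3

The brown cube was near (3.2, 6.5) before and (2.9, 5.2) after, so it travelled √(0.3² + 1.3²) ≈ 1.3 units.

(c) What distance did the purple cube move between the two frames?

1.8

The purple cube moved from about (4.4, 3.5) to (4.9, 1.8), a distance of √(0.5² + 1.7²) ≈ 1.8.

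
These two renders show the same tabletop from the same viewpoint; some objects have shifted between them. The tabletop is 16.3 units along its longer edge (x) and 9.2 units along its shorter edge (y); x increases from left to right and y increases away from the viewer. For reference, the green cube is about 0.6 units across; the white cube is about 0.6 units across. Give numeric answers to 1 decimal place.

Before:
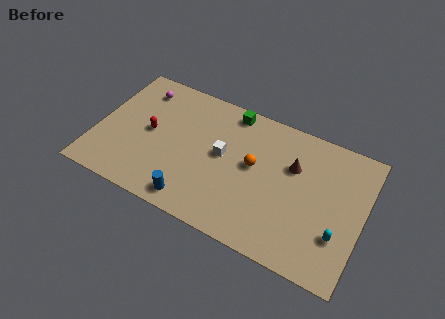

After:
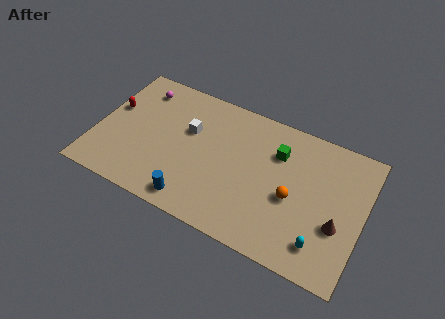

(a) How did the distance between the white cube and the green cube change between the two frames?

+2.3

They were about 3.2 units apart before and 5.5 after — 2.3 units further apart.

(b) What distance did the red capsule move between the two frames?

2.5

The red capsule moved from about (3.2, 4.7) to (0.8, 5.5), a distance of √(2.4² + 0.8²) ≈ 2.5.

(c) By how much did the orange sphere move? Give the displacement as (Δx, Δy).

(2.5, -1.1)

The orange sphere was at about (9.6, 5.1) and moved to about (12.1, 4.0).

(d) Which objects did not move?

the blue cylinder and the magenta sphere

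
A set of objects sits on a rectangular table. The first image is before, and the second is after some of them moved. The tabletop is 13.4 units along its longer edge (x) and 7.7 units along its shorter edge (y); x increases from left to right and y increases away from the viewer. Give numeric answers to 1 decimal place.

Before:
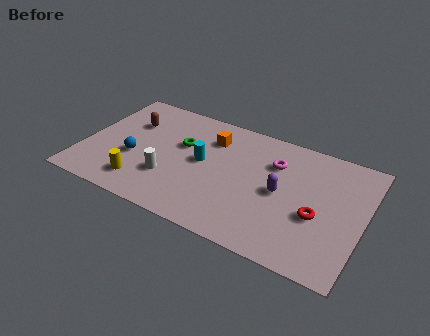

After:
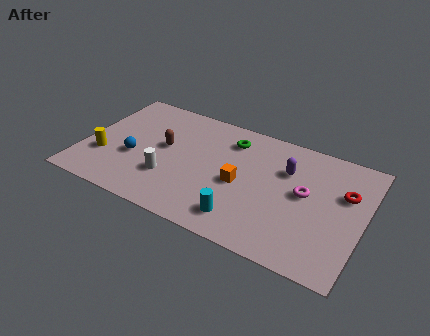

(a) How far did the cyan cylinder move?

3.5

The cyan cylinder moved from about (5.7, 4.1) to (8.0, 1.4), a distance of √(2.3² + 2.7²) ≈ 3.5.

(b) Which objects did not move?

the white cylinder and the blue sphere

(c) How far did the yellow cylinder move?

2.2

From (3.1, 1.5) to (1.1, 2.5), the yellow cylinder covered √(2.0² + 1.0²) ≈ 2.2 units.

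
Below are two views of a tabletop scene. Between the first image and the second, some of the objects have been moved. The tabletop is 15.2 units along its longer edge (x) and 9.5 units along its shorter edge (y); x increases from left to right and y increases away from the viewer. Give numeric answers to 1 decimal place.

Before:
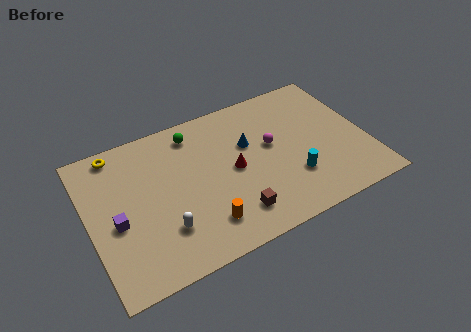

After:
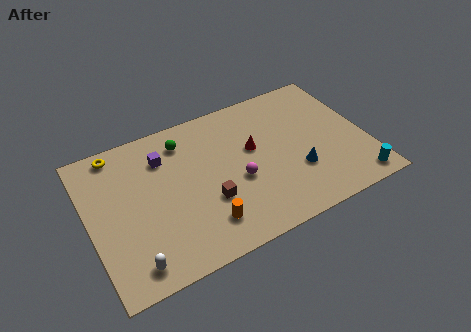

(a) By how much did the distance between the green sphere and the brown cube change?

-1.8

The distance was about 6.3 in the first image and 4.5 in the second, so they moved 1.8 units closer together.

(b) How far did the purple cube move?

4.2

From (1.4, 4.1) to (4.3, 7.1), the purple cube covered √(2.9² + 3.0²) ≈ 4.2 units.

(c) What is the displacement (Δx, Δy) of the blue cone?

(2.3, -2.9)

From the two frames, the blue cone sits at roughly (8.9, 6.0) before and (11.2, 3.1) after.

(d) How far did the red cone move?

1.5

The red cone was near (7.9, 4.7) before and (9.1, 5.6) after, so it travelled √(1.2² + 0.9²) ≈ 1.5 units.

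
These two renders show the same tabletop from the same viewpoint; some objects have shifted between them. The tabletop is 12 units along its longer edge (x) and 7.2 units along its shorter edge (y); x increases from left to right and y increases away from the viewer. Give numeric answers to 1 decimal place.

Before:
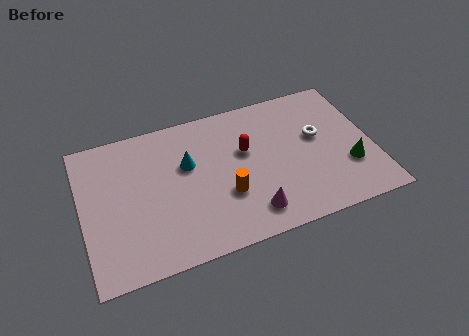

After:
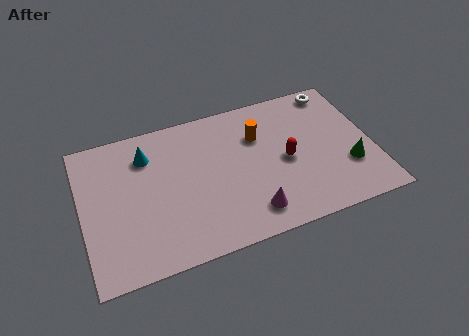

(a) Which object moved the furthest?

the orange cylinder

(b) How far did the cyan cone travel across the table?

1.9

From (4.4, 4.5) to (2.8, 5.5), the cyan cone covered √(1.6² + 1.0²) ≈ 1.9 units.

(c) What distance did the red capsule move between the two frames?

1.9

The red capsule was near (6.8, 4.4) before and (8.4, 3.4) after, so it travelled √(1.6² + 1.0²) ≈ 1.9 units.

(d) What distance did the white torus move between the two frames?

2.4

From (9.8, 4.2) to (10.8, 6.4), the white torus covered √(1.0² + 2.2²) ≈ 2.4 units.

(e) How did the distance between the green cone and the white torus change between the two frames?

+1.9

They were about 2.2 units apart before and 4.1 after — 1.9 units further apart.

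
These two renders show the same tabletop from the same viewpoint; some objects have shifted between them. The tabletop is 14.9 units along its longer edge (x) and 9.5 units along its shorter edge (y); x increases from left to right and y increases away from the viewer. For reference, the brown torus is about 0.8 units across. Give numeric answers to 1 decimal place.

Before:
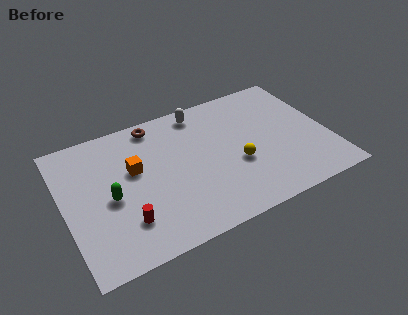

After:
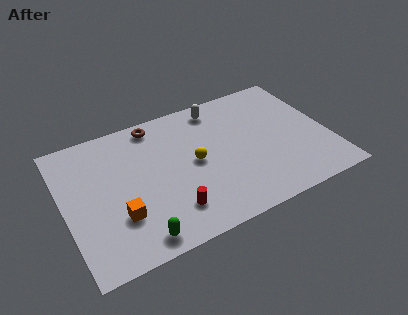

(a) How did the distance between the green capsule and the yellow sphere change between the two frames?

-1.9

The distance was about 7.1 in the first image and 5.2 in the second, so they moved 1.9 units closer together.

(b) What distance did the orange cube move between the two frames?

3.0

The orange cube was near (4.0, 5.7) before and (2.8, 2.9) after, so it travelled √(1.2² + 2.8²) ≈ 3.0 units.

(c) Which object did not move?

the brown torus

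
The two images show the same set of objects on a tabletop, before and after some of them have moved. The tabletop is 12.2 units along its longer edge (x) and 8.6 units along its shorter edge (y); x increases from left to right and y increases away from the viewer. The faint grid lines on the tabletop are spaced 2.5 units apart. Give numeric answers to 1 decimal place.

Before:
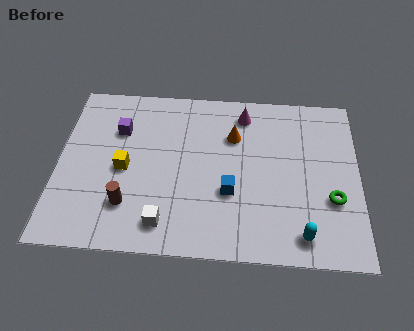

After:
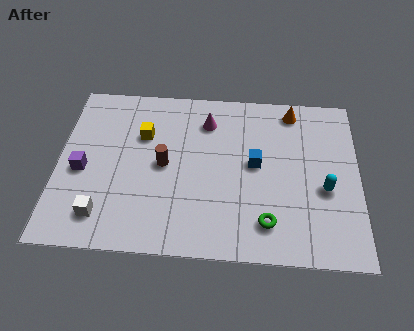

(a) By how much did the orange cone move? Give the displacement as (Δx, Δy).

(2.4, 1.5)

The orange cone started near (7.1, 6.0) and ended near (9.5, 7.5).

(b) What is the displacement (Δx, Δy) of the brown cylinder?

(1.4, 2.1)

The brown cylinder started near (2.9, 2.2) and ended near (4.3, 4.3).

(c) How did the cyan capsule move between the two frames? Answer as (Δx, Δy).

(0.9, 2.3)

The cyan capsule was at about (9.9, 1.2) and moved to about (10.8, 3.5).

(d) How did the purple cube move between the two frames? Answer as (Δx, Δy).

(-1.4, -2.2)

The purple cube started near (2.4, 6.0) and ended near (1.0, 3.8).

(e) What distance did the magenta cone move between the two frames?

1.6

The magenta cone moved from about (7.5, 7.2) to (6.0, 6.7), a distance of √(1.5² + 0.5²) ≈ 1.6.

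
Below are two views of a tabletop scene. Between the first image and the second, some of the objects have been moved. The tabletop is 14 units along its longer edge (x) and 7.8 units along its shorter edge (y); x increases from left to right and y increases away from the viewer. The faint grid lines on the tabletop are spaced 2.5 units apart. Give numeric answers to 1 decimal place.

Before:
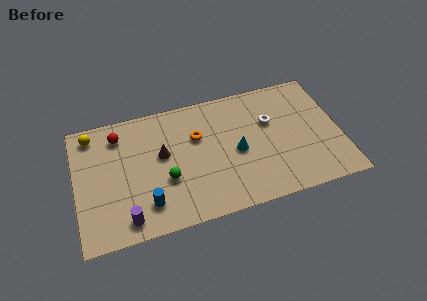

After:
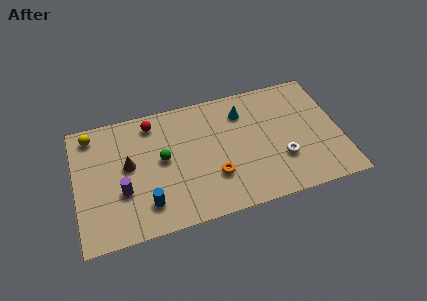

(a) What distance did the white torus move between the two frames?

2.5

The white torus moved from about (10.4, 5.0) to (10.8, 2.5), a distance of √(0.4² + 2.5²) ≈ 2.5.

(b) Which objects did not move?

the yellow sphere and the blue cylinder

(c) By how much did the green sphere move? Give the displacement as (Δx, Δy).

(-0.1, 1.3)

The green sphere started near (4.7, 2.9) and ended near (4.6, 4.2).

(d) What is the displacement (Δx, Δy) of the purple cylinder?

(-0.1, 1.7)

The purple cylinder started near (2.5, 1.1) and ended near (2.4, 2.8).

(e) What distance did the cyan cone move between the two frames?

2.5

The cyan cone was near (8.5, 3.6) before and (9.0, 6.0) after, so it travelled √(0.5² + 2.4²) ≈ 2.5 units.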